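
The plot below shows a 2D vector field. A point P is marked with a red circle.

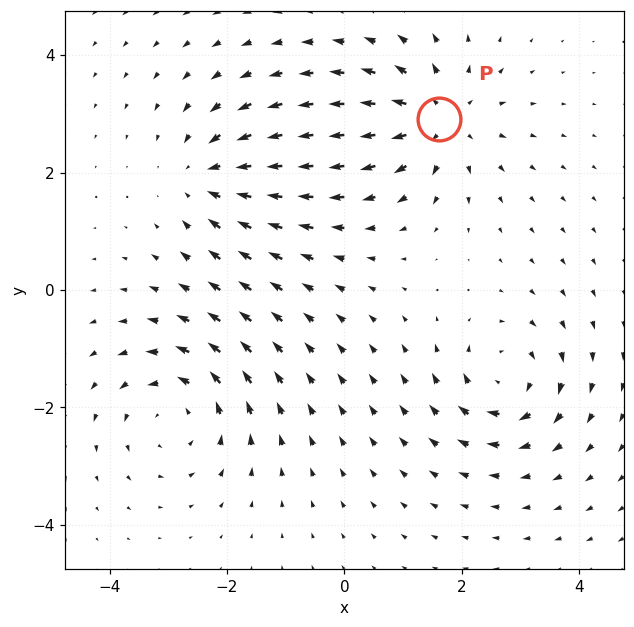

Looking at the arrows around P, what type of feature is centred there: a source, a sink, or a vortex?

source

At P (1.6, 2.9) the arrows spread outward. Divergence about +5, curl ≈0 — positive divergence with near-zero curl is a source.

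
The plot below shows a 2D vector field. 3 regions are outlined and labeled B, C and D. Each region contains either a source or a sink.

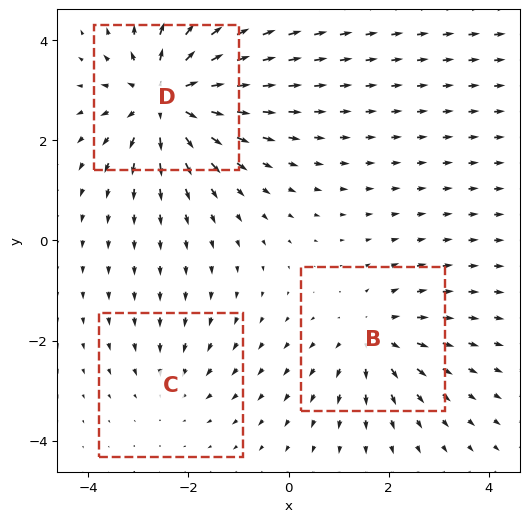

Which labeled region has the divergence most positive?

D

Divergence at each region's feature centre — B: about +3, C: about -2, D: about +5. Region D is most positive.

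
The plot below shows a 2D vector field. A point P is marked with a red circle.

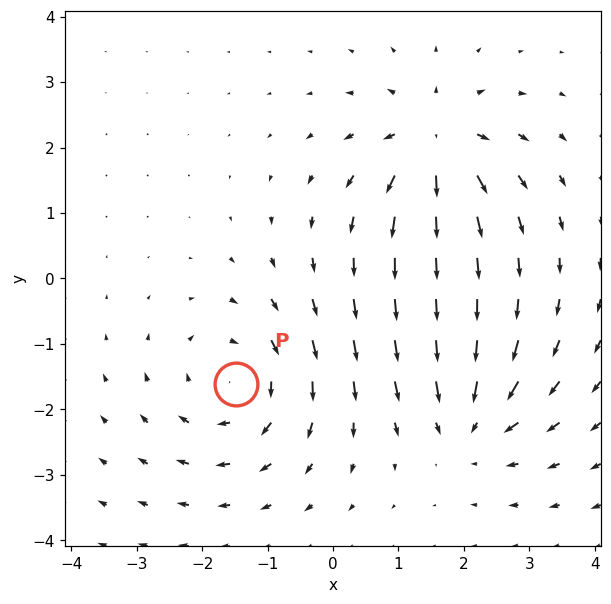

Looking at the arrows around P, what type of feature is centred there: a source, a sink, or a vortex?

At P (-1.5, -1.6) the arrows circulate clockwise. Divergence ≈0, curl about -4 — near-zero divergence with nonzero curl is a vortex.

vortex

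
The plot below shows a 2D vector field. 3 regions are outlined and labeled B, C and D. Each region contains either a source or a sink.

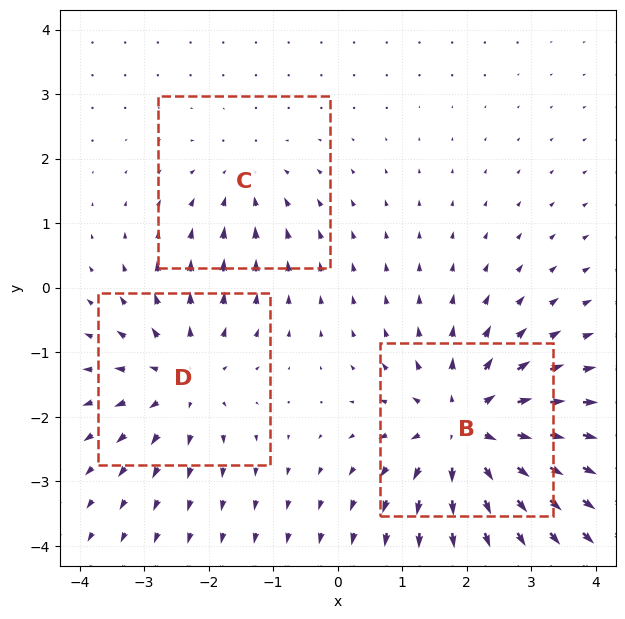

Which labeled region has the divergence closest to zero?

Divergence at each region's feature centre — B: about +4, C: about -2, D: about +3. Region C is closest to zero.

C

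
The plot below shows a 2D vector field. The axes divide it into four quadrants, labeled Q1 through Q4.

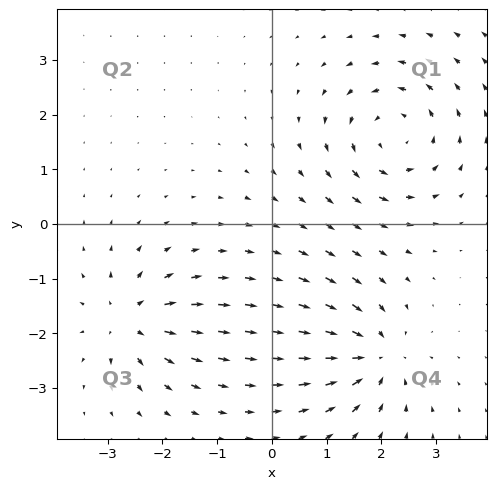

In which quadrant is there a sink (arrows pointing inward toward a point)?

Q4

The sink sits at approximately (1.9, -2.4), which lies in quadrant Q4. The divergence there is about -5, negative as expected for a sink.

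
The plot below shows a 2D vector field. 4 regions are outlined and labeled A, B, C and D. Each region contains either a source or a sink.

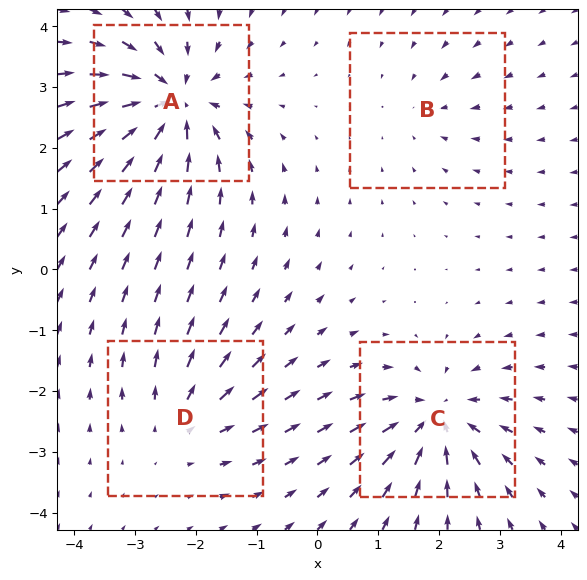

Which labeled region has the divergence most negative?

Divergence at each region's feature centre — A: about -8, B: about -2, C: about -6, D: about +4. Region A is most negative.

A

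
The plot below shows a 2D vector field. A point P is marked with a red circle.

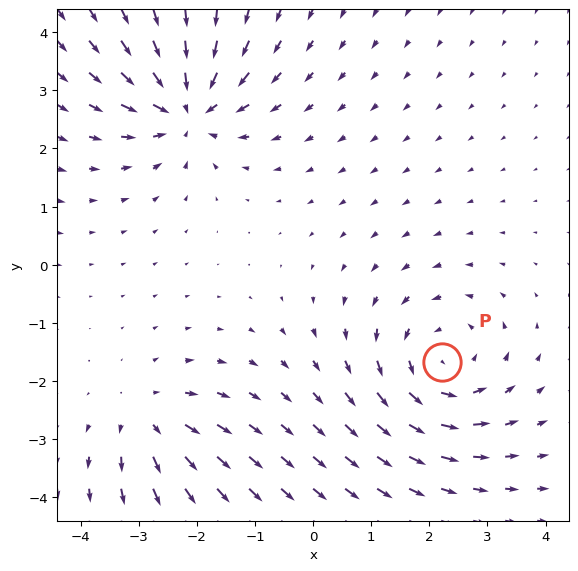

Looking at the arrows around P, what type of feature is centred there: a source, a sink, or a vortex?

vortex

At P (2.2, -1.7) the arrows circulate counterclockwise. Divergence ≈0, curl about +4 — near-zero divergence with nonzero curl is a vortex.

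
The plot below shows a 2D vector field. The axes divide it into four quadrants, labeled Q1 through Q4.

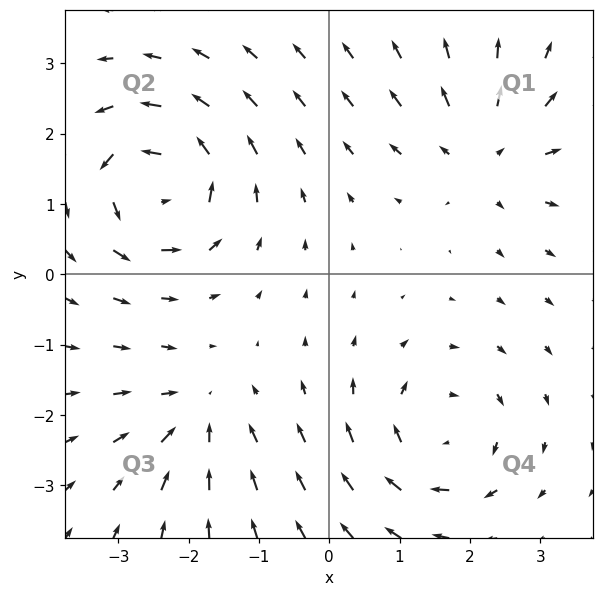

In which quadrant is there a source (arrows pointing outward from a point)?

The source sits at approximately (2.2, 1.7), which lies in quadrant Q1. The divergence there is about +3, positive as expected for a source.

Q1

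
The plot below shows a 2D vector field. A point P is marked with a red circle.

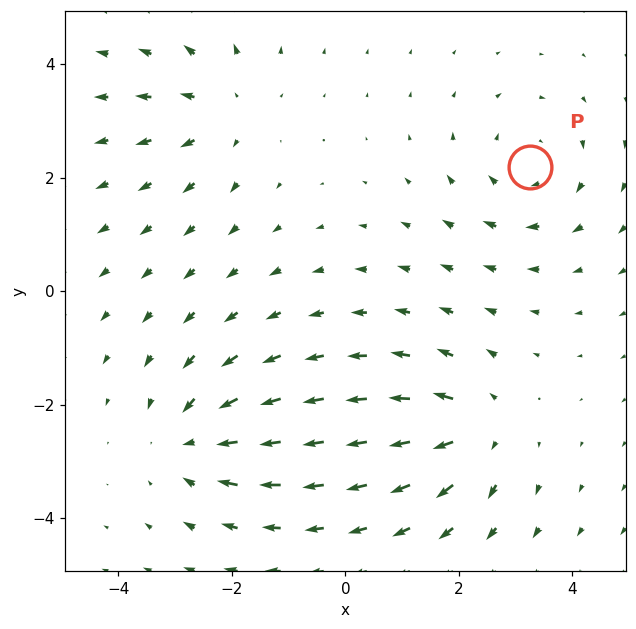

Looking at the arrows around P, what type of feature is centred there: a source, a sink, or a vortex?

vortex

At P (3.3, 2.2) the arrows circulate clockwise. Divergence ≈0, curl about -3 — near-zero divergence with nonzero curl is a vortex.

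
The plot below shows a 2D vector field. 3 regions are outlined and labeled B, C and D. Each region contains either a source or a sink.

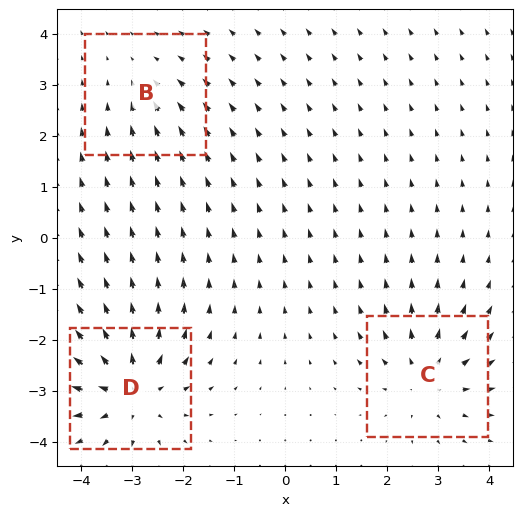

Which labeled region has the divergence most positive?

D

Divergence at each region's feature centre — B: about -2, C: about +4, D: about +5. Region D is most positive.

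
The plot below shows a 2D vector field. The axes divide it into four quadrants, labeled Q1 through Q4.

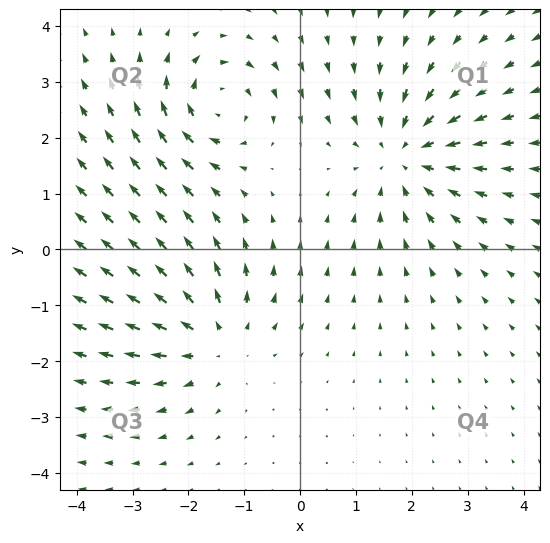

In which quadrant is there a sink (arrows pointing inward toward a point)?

The sink sits at approximately (1.9, 1.7), which lies in quadrant Q1. The divergence there is about -4, negative as expected for a sink.

Q1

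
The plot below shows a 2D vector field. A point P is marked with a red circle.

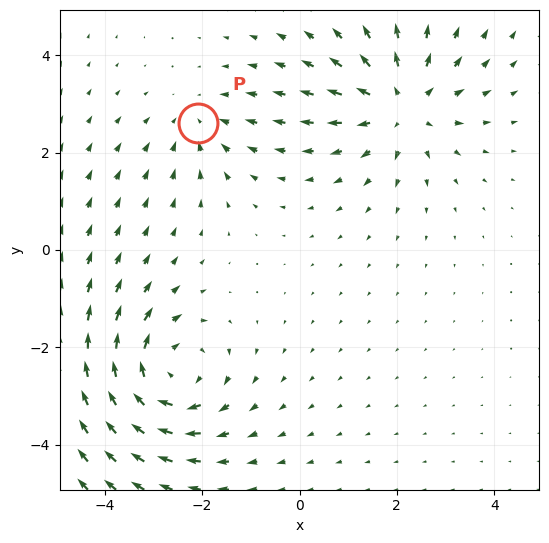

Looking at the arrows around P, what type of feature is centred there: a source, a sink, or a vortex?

At P (-2.1, 2.6) the arrows converge inward. Divergence about -2, curl ≈0 — negative divergence with near-zero curl is a sink.

sink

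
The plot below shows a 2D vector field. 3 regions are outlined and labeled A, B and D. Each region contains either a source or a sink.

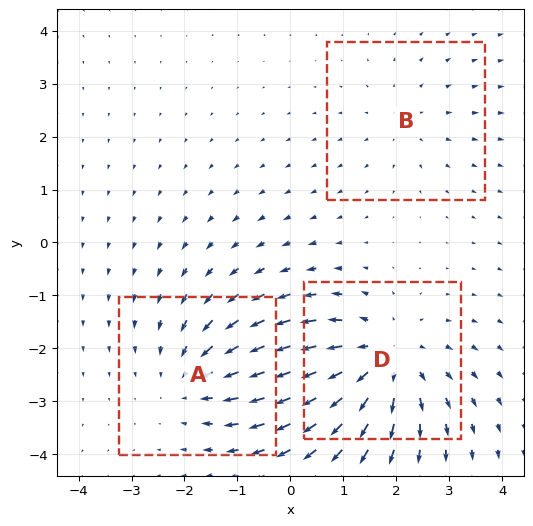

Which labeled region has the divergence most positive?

Divergence at each region's feature centre — A: about -3, B: about +2, D: about +4. Region D is most positive.

D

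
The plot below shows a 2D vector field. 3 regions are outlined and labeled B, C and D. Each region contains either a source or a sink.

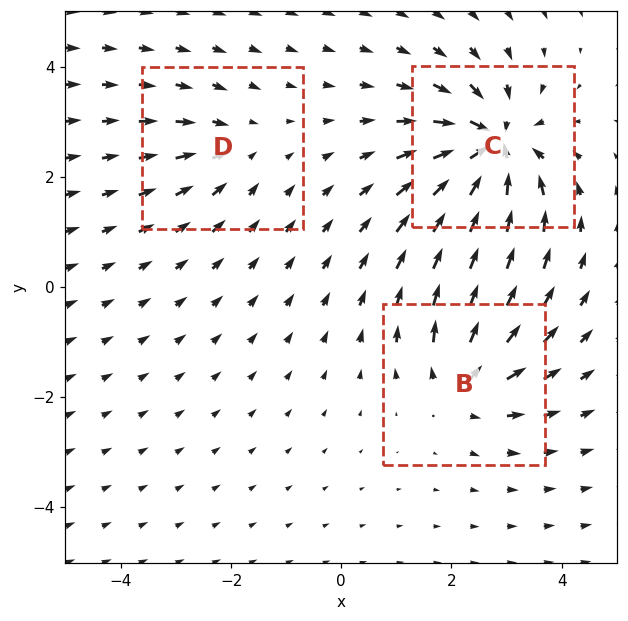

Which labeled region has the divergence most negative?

C

Divergence at each region's feature centre — B: about +4, C: about -7, D: about -3. Region C is most negative.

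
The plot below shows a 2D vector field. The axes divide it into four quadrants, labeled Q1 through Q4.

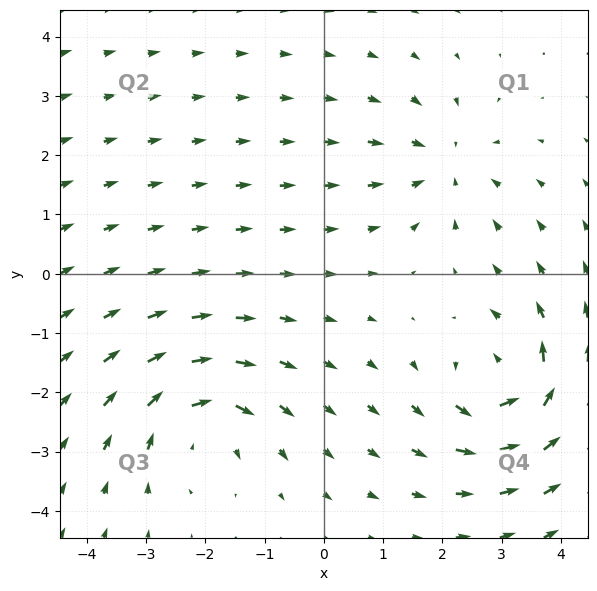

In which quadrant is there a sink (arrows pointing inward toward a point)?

The sink sits at approximately (2.0, 1.9), which lies in quadrant Q1. The divergence there is about -3, negative as expected for a sink.

Q1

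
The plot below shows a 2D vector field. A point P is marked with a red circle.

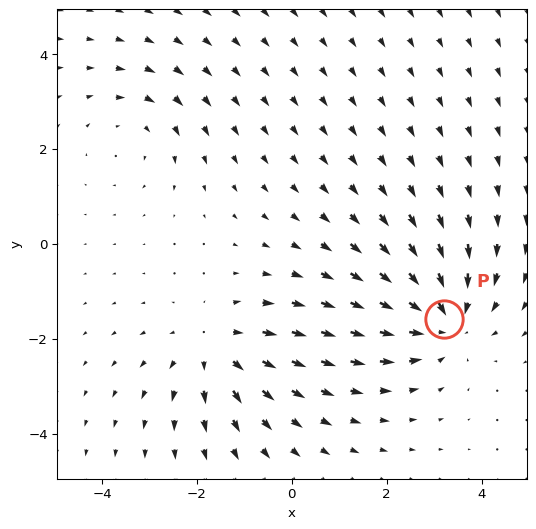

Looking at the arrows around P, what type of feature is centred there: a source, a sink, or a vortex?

At P (3.2, -1.6) the arrows converge inward. Divergence about -4, curl ≈0 — negative divergence with near-zero curl is a sink.

sink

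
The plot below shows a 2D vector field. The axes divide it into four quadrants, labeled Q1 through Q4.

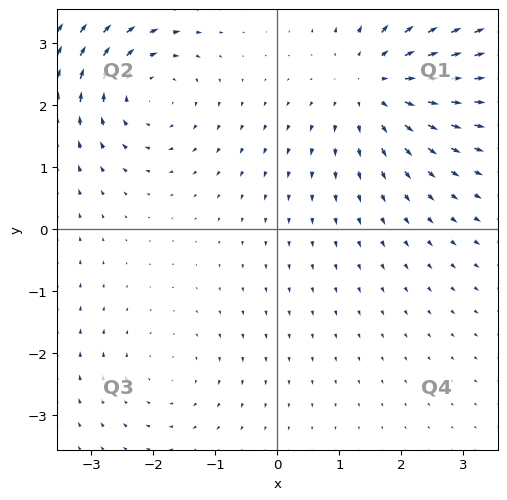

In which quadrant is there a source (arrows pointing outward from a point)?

Q1

The source sits at approximately (1.6, 2.4), which lies in quadrant Q1. The divergence there is about +4, positive as expected for a source.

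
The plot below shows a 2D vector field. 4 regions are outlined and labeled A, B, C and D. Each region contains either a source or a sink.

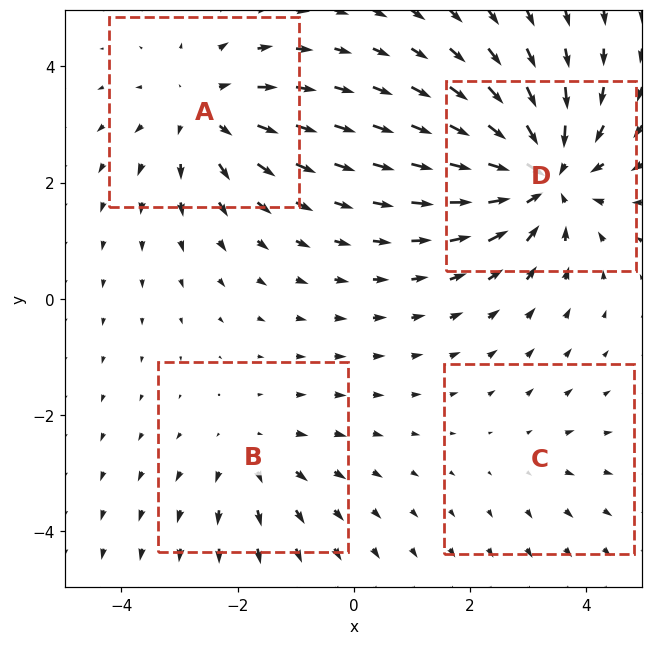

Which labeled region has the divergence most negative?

Divergence at each region's feature centre — A: about +4, B: about +3, C: about +2, D: about -7. Region D is most negative.

D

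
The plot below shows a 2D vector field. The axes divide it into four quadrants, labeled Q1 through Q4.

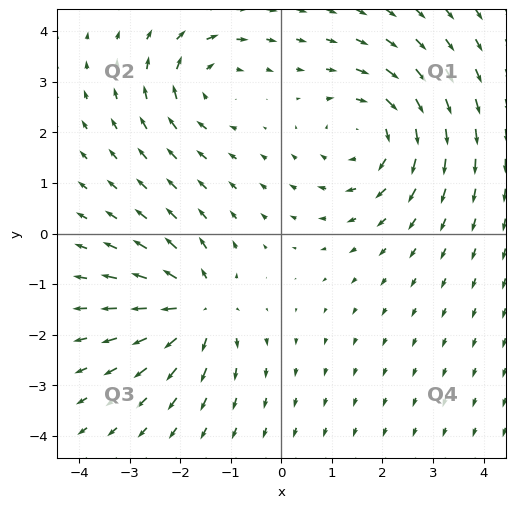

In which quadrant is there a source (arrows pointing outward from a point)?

The source sits at approximately (-1.6, -1.5), which lies in quadrant Q3. The divergence there is about +5, positive as expected for a source.

Q3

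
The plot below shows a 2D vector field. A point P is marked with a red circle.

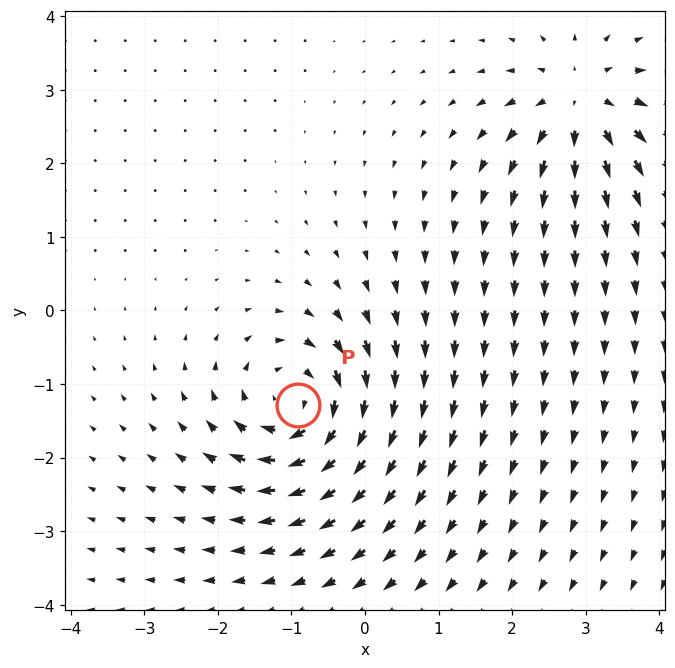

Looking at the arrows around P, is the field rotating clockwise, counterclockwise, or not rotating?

Near P at (-0.9, -1.3) the arrows circulate clockwise. The curl (z-component) there is about -7; negative curl means clockwise rotation.

clockwise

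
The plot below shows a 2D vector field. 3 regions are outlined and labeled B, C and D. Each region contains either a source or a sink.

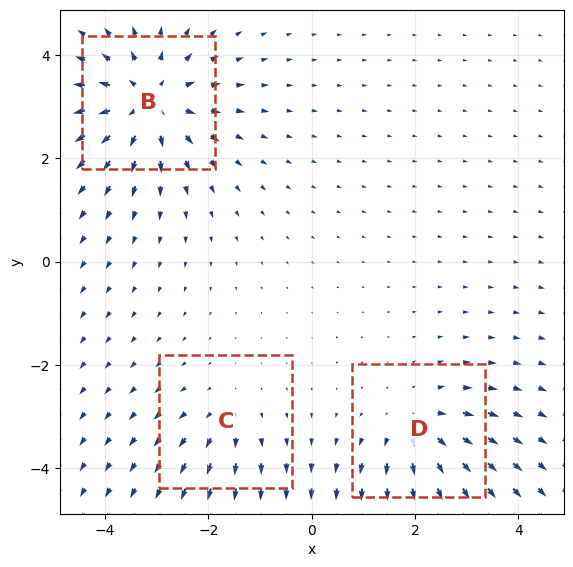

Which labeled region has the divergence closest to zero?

Divergence at each region's feature centre — B: about +5, C: about +2, D: about +4. Region C is closest to zero.

C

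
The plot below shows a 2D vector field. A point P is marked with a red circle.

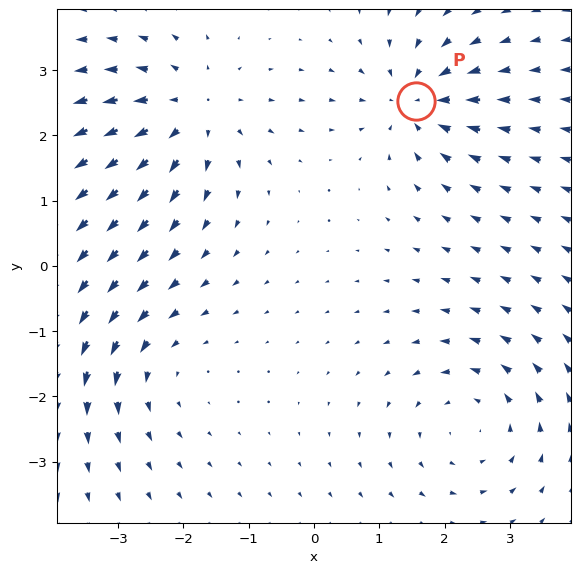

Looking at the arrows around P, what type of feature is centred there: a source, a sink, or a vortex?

At P (1.6, 2.5) the arrows converge inward. Divergence about -4, curl ≈0 — negative divergence with near-zero curl is a sink.

sink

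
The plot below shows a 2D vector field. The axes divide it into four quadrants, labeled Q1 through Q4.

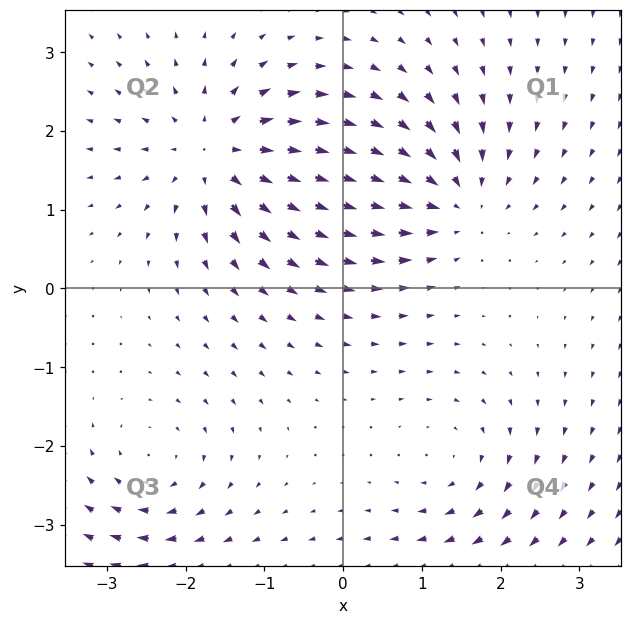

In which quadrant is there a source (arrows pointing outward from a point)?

The source sits at approximately (-1.6, 1.7), which lies in quadrant Q2. The divergence there is about +6, positive as expected for a source.

Q2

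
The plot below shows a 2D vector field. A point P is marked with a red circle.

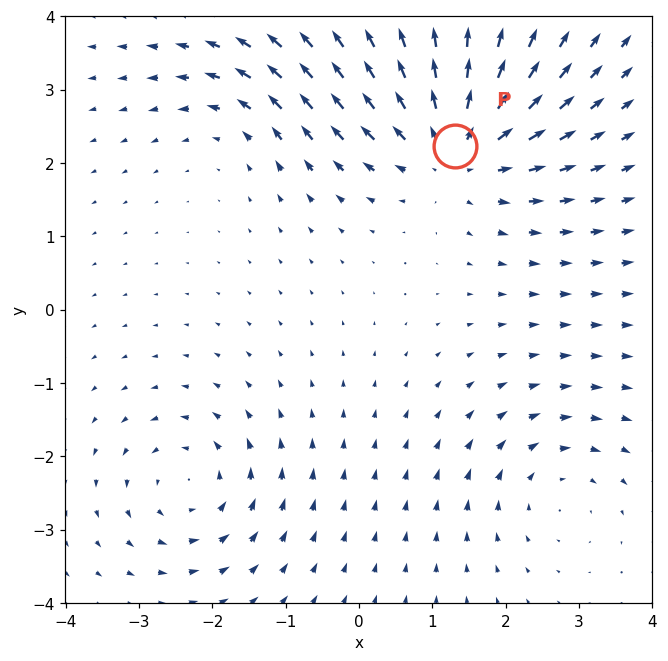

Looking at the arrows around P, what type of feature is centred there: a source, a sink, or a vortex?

At P (1.3, 2.2) the arrows spread outward. Divergence about +5, curl ≈0 — positive divergence with near-zero curl is a source.

source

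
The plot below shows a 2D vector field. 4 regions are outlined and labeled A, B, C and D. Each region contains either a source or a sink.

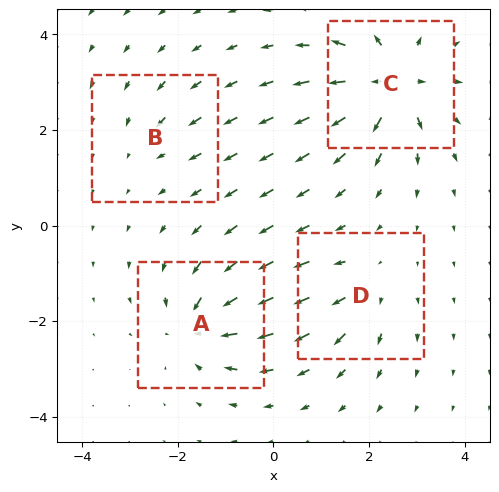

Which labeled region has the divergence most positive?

C

Divergence at each region's feature centre — A: about -7, B: about -3, C: about +8, D: about +4. Region C is most positive.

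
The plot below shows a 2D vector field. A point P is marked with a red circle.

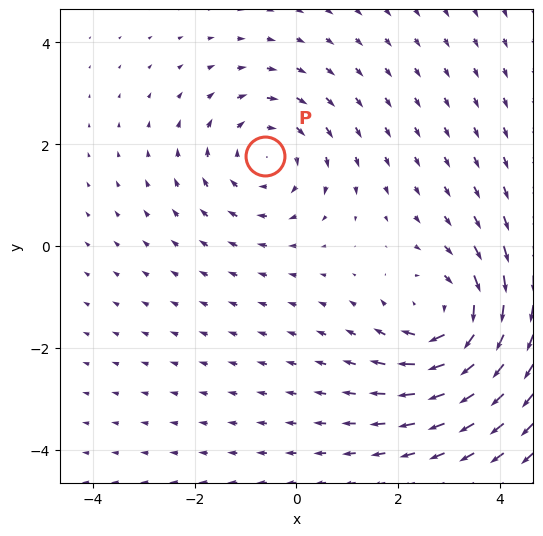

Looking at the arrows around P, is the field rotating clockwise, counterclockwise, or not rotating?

clockwise

Near P at (-0.6, 1.8) the arrows circulate clockwise. The curl (z-component) there is about -3; negative curl means clockwise rotation.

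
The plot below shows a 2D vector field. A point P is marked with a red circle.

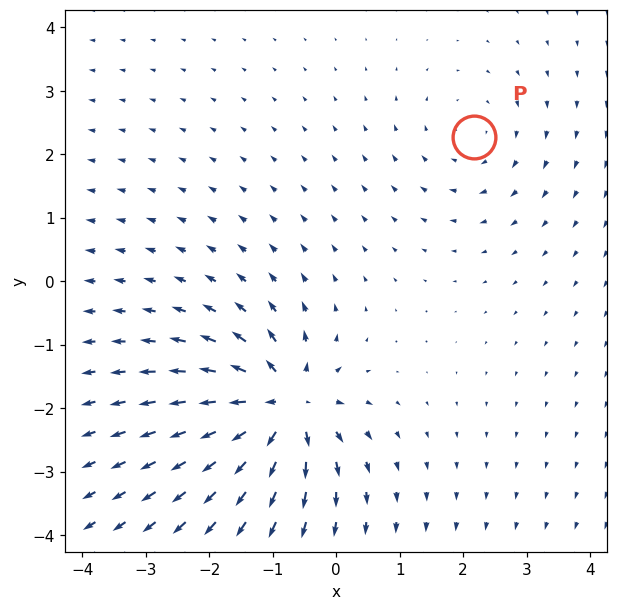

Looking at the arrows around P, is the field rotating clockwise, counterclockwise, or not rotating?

Near P at (2.2, 2.3) the arrows circulate clockwise. The curl (z-component) there is about -2; negative curl means clockwise rotation.

clockwise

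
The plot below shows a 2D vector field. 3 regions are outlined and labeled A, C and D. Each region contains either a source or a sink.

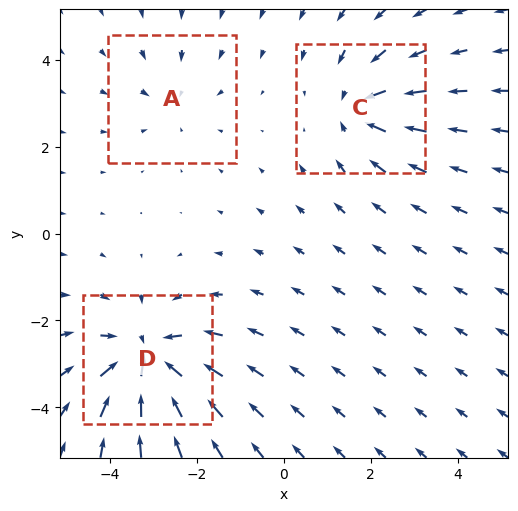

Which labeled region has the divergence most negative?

D

Divergence at each region's feature centre — A: about -2, C: about -3, D: about -5. Region D is most negative.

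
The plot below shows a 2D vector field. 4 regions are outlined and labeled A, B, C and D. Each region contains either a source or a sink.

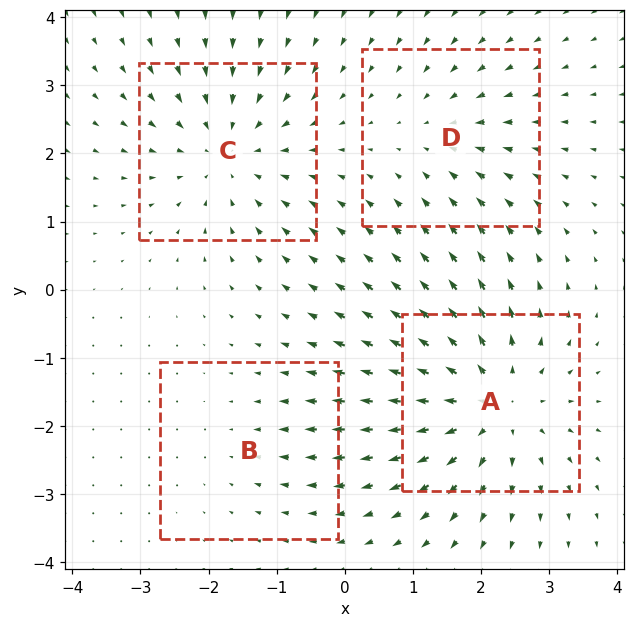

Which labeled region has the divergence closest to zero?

Divergence at each region's feature centre — A: about +6, B: about -2, C: about -5, D: about -3. Region B is closest to zero.

B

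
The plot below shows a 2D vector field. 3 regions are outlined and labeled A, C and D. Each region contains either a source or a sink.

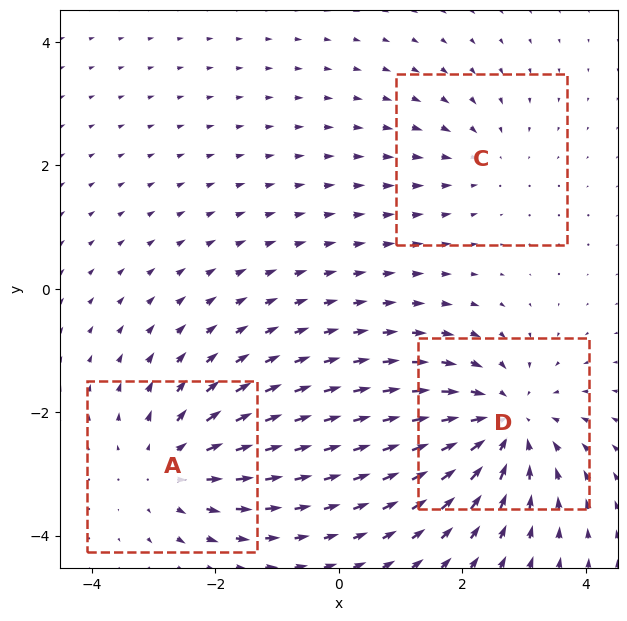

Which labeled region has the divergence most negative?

D

Divergence at each region's feature centre — A: about +3, C: about -2, D: about -4. Region D is most negative.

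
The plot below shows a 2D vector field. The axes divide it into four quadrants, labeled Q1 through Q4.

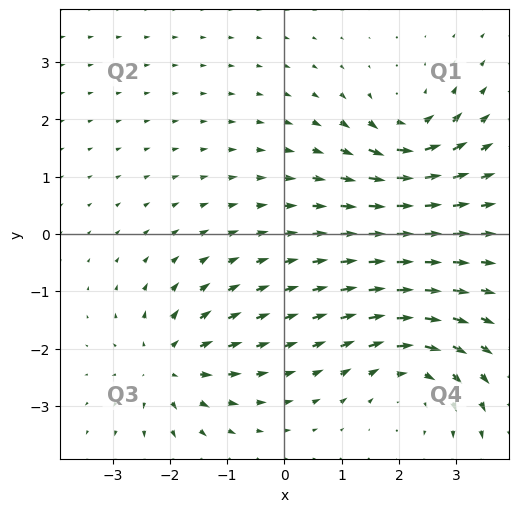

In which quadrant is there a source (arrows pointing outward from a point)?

Q3

The source sits at approximately (-2.0, -2.3), which lies in quadrant Q3. The divergence there is about +5, positive as expected for a source.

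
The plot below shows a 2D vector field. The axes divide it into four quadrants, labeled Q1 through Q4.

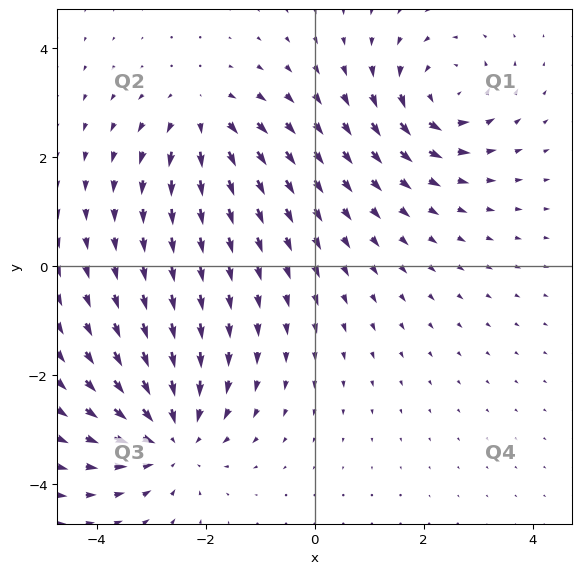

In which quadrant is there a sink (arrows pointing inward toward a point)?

Q3

The sink sits at approximately (-2.6, -3.1), which lies in quadrant Q3. The divergence there is about -4, negative as expected for a sink.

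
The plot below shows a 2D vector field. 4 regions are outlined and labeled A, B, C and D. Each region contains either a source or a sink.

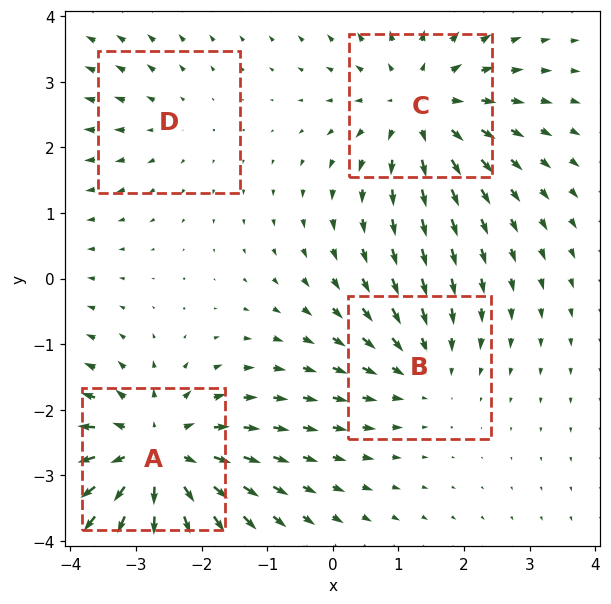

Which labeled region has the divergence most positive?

A

Divergence at each region's feature centre — A: about +6, B: about -3, C: about +4, D: about +2. Region A is most positive.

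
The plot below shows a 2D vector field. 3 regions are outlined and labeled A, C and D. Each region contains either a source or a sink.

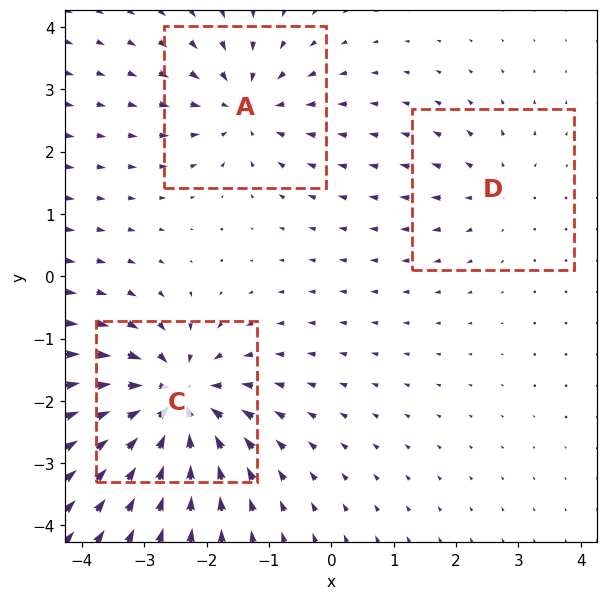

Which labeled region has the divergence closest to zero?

Divergence at each region's feature centre — A: about -4, C: about -6, D: about +2. Region D is closest to zero.

D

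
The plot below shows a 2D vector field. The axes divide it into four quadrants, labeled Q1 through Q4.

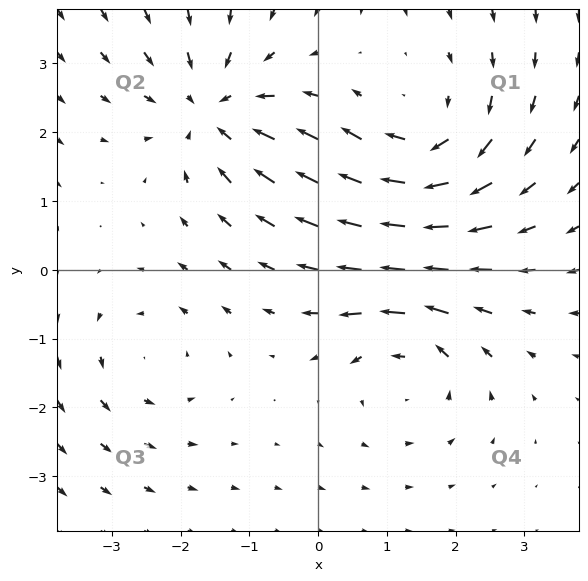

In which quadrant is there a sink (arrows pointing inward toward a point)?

The sink sits at approximately (-1.5, 2.3), which lies in quadrant Q2. The divergence there is about -4, negative as expected for a sink.

Q2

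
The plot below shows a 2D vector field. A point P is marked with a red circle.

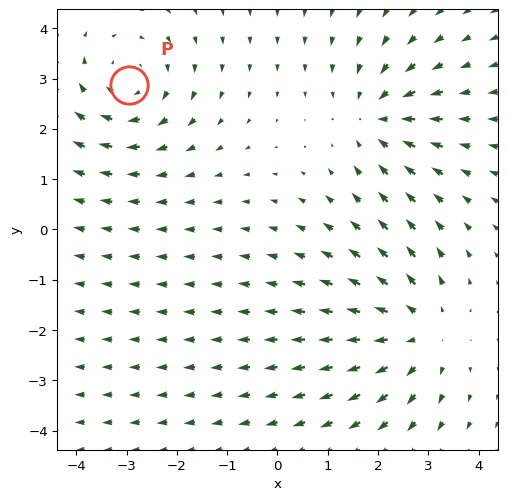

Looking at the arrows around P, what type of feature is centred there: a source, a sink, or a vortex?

vortex

At P (-2.9, 2.9) the arrows circulate clockwise. Divergence ≈0, curl about -3 — near-zero divergence with nonzero curl is a vortex.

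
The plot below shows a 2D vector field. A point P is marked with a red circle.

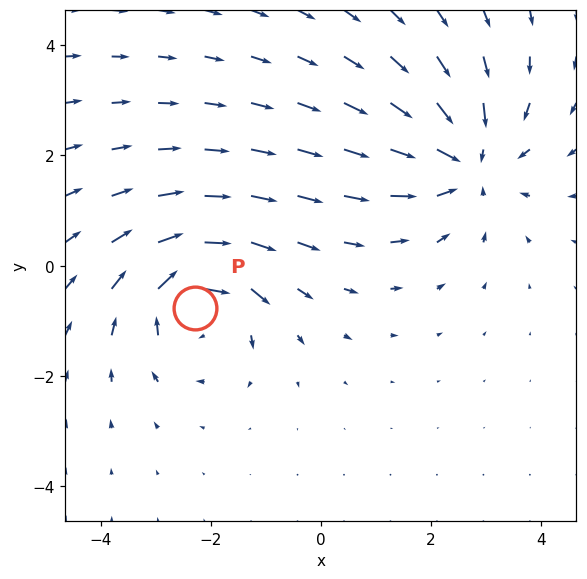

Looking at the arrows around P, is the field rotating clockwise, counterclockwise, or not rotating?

Near P at (-2.3, -0.8) the arrows circulate clockwise. The curl (z-component) there is about -4; negative curl means clockwise rotation.

clockwise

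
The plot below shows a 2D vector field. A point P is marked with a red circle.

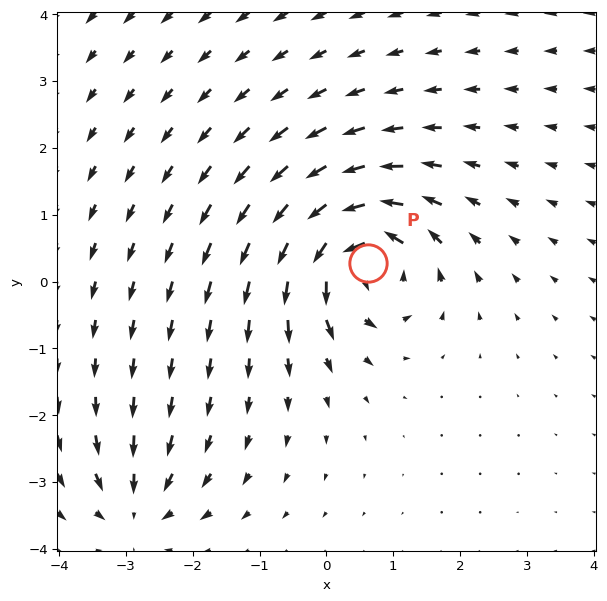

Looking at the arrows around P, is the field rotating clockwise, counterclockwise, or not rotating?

Near P at (0.6, 0.3) the arrows circulate counterclockwise. The curl (z-component) there is about +7; positive curl means counterclockwise rotation.

counterclockwise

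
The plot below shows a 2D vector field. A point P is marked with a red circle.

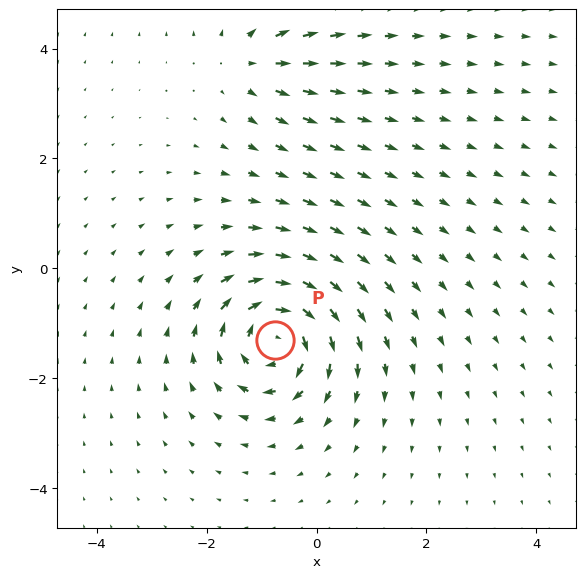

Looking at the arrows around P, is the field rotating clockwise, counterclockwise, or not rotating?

Near P at (-0.8, -1.3) the arrows circulate clockwise. The curl (z-component) there is about -6; negative curl means clockwise rotation.

clockwise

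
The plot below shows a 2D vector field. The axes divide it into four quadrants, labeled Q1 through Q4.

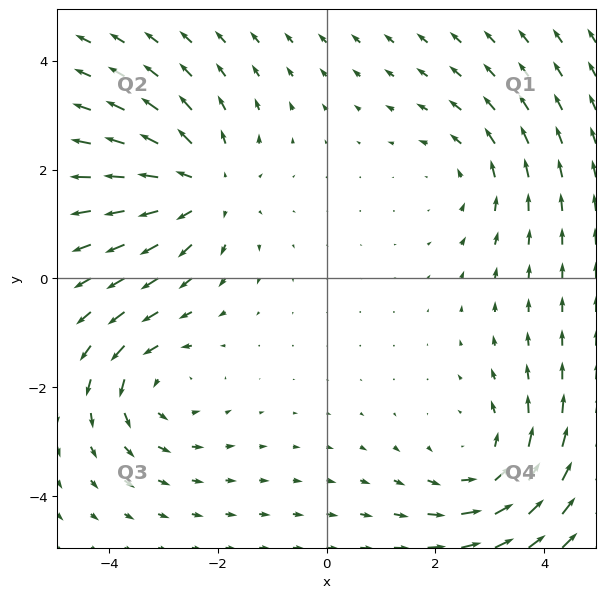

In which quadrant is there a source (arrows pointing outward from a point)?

Q2

The source sits at approximately (-2.3, 1.7), which lies in quadrant Q2. The divergence there is about +4, positive as expected for a source.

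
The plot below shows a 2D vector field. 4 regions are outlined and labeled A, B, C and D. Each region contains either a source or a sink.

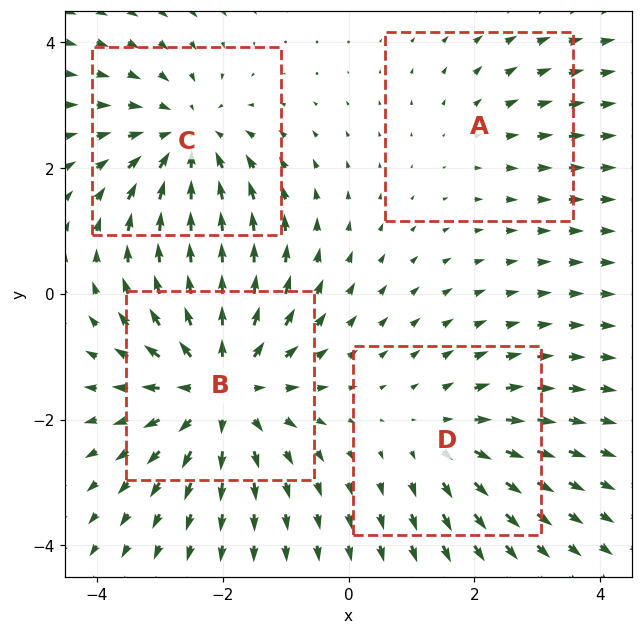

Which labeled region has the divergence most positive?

Divergence at each region's feature centre — A: about +2, B: about +6, C: about -4, D: about +3. Region B is most positive.

B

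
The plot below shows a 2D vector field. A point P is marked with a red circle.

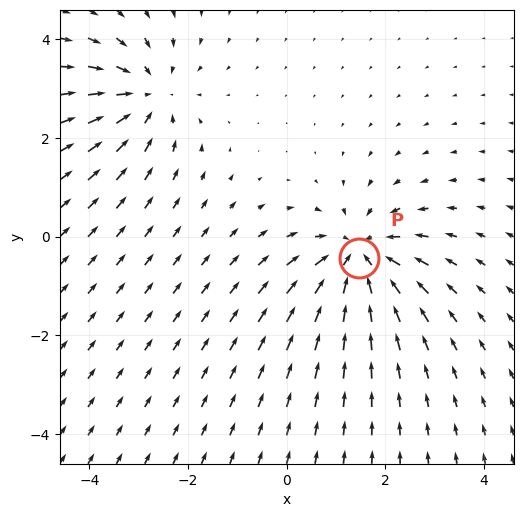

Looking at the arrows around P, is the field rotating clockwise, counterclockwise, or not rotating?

Near P at (1.5, -0.4) the arrows show no circulation. The curl there is ≈0.

not rotating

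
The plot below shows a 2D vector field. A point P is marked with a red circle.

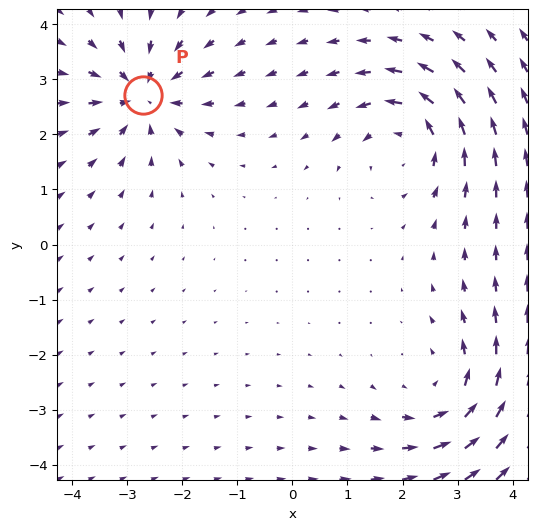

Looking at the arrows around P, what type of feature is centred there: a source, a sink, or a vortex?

At P (-2.7, 2.7) the arrows converge inward. Divergence about -4, curl ≈0 — negative divergence with near-zero curl is a sink.

sink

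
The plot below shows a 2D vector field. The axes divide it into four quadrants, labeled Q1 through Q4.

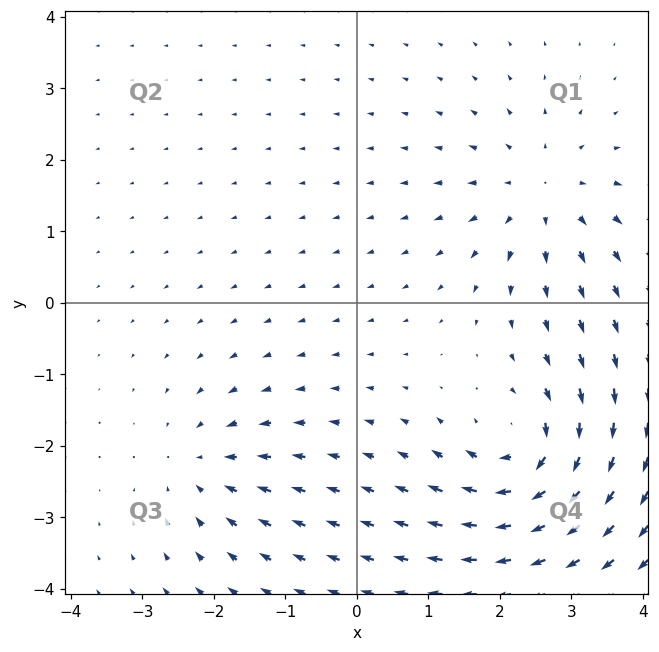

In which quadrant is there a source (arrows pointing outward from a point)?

The source sits at approximately (2.6, 1.5), which lies in quadrant Q1. The divergence there is about +4, positive as expected for a source.

Q1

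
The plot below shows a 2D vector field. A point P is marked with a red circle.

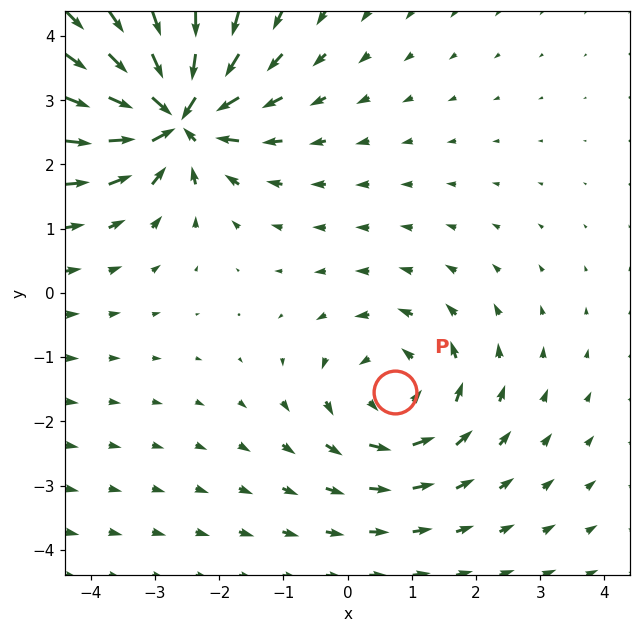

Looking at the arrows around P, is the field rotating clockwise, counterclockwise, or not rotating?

counterclockwise

Near P at (0.7, -1.5) the arrows circulate counterclockwise. The curl (z-component) there is about +3; positive curl means counterclockwise rotation.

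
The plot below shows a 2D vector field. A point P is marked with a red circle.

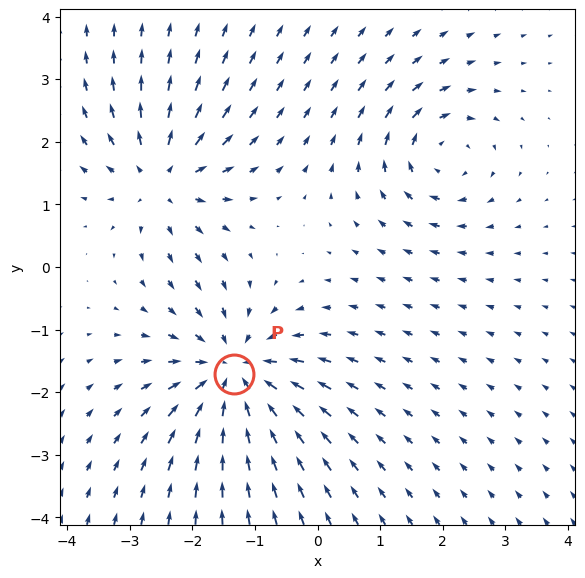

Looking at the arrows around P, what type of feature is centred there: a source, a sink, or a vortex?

At P (-1.3, -1.7) the arrows converge inward. Divergence about -5, curl ≈0 — negative divergence with near-zero curl is a sink.

sink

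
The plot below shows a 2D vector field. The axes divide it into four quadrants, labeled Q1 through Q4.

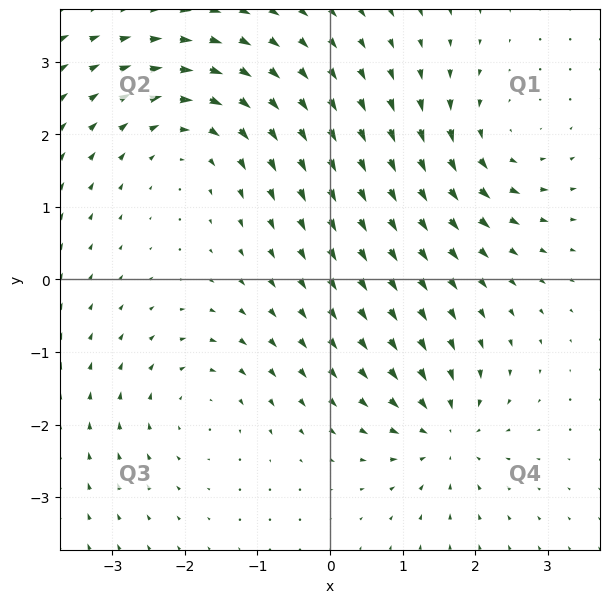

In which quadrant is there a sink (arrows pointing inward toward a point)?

Q4

The sink sits at approximately (1.6, -2.1), which lies in quadrant Q4. The divergence there is about -6, negative as expected for a sink.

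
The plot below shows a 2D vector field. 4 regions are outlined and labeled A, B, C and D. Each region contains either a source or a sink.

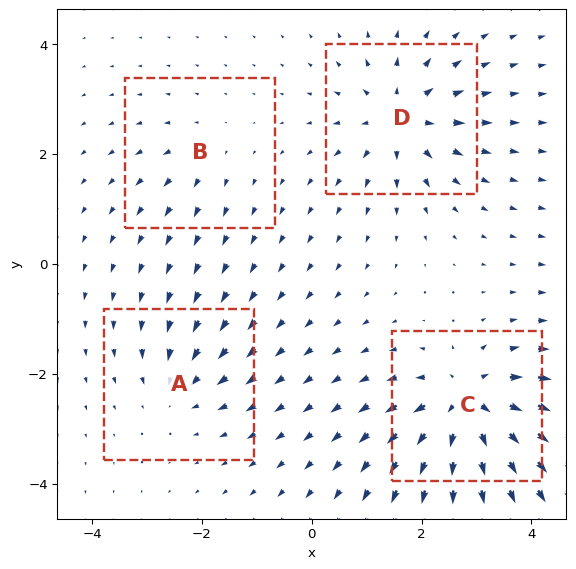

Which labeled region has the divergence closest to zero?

Divergence at each region's feature centre — A: about -4, B: about +3, C: about +8, D: about +6. Region B is closest to zero.

B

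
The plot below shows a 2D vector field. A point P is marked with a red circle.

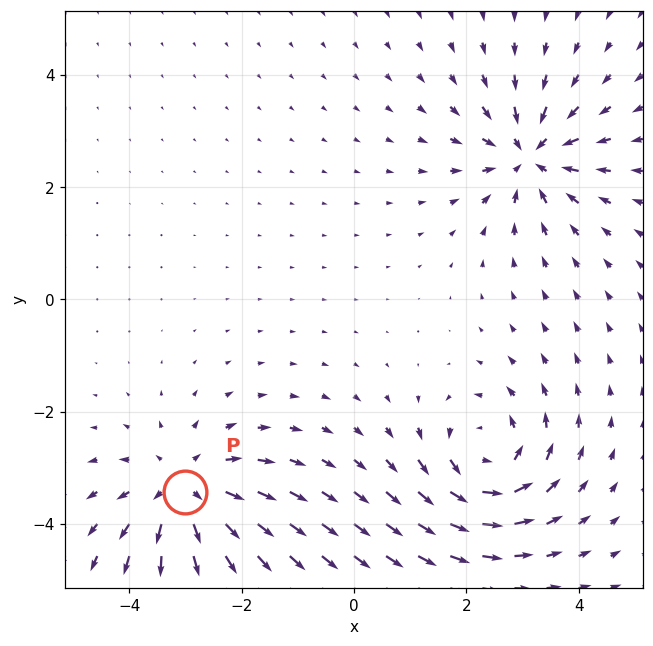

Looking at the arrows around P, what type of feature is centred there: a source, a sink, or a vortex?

source

At P (-3.0, -3.4) the arrows spread outward. Divergence about +3, curl ≈0 — positive divergence with near-zero curl is a source.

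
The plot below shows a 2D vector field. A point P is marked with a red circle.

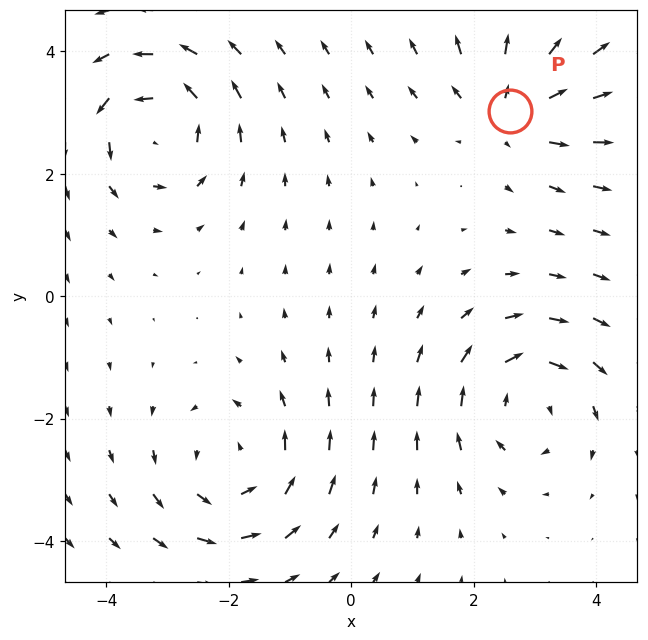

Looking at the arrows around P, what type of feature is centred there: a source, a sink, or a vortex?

source

At P (2.6, 3.0) the arrows spread outward. Divergence about +4, curl ≈0 — positive divergence with near-zero curl is a source.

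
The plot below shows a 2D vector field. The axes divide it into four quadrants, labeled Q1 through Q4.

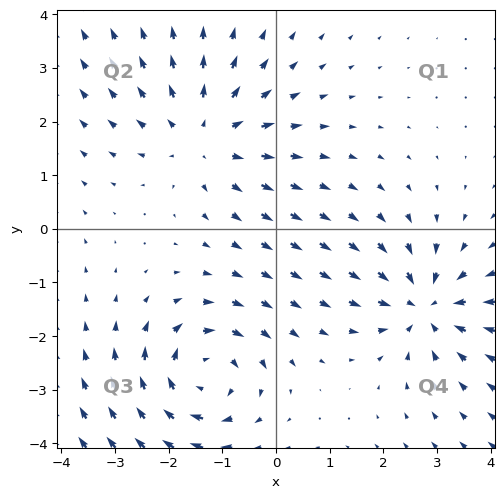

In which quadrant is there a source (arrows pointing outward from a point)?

Q2

The source sits at approximately (-1.3, 1.7), which lies in quadrant Q2. The divergence there is about +3, positive as expected for a source.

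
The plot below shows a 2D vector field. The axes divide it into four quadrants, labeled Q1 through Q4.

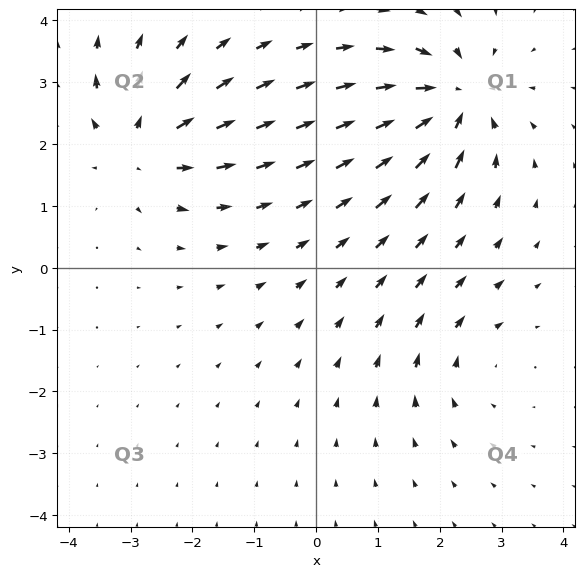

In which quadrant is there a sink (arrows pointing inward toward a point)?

Q1

The sink sits at approximately (2.2, 2.7), which lies in quadrant Q1. The divergence there is about -6, negative as expected for a sink.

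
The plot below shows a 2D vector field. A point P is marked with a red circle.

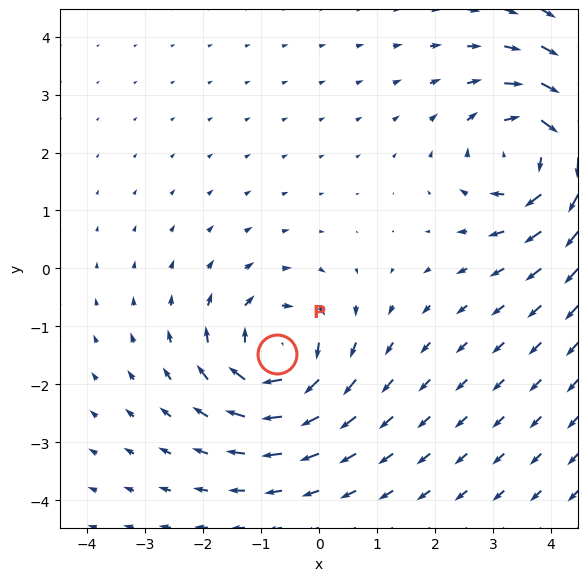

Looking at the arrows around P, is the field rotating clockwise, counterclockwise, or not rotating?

clockwise

Near P at (-0.7, -1.5) the arrows circulate clockwise. The curl (z-component) there is about -4; negative curl means clockwise rotation.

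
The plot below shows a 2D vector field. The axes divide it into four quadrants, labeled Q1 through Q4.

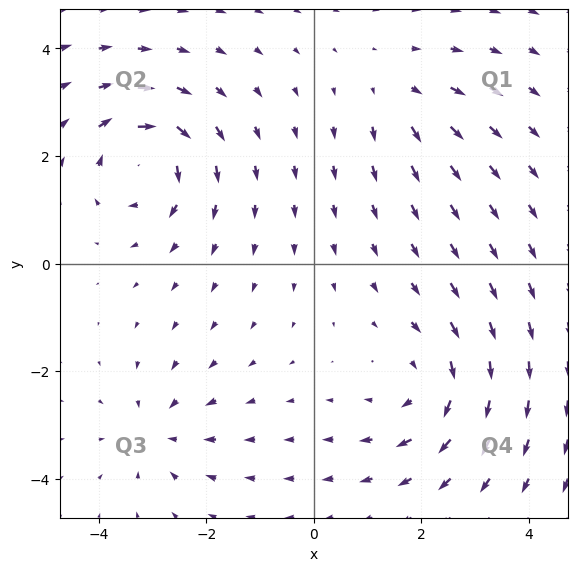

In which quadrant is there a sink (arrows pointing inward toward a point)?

Q3

The sink sits at approximately (-2.9, -3.1), which lies in quadrant Q3. The divergence there is about -4, negative as expected for a sink.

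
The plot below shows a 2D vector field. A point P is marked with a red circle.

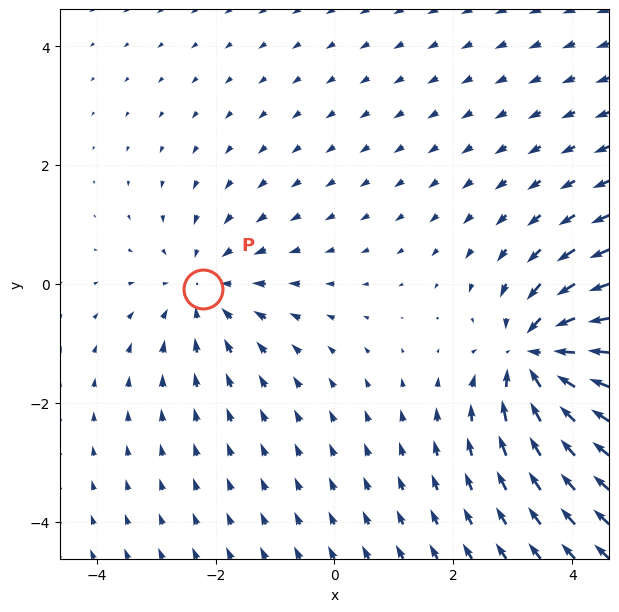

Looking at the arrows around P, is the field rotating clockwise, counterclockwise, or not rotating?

Near P at (-2.2, -0.1) the arrows show no circulation. The curl there is ≈0.

not rotating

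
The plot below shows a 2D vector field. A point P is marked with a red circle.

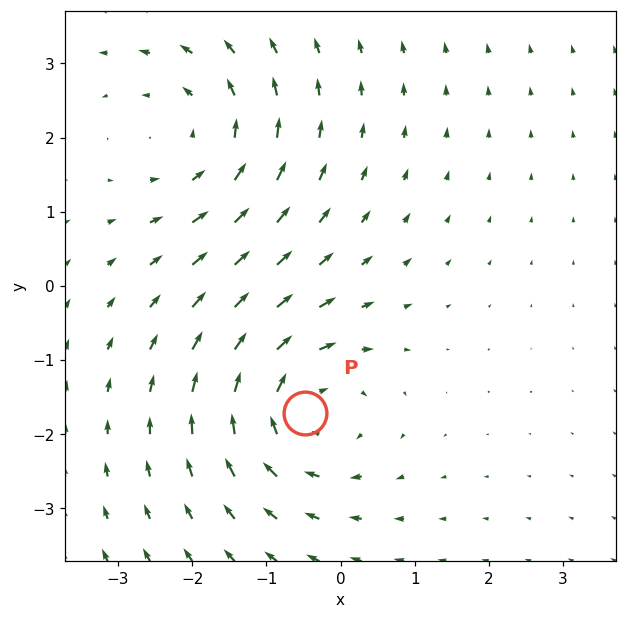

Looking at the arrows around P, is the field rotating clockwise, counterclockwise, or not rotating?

clockwise

Near P at (-0.5, -1.7) the arrows circulate clockwise. The curl (z-component) there is about -3; negative curl means clockwise rotation.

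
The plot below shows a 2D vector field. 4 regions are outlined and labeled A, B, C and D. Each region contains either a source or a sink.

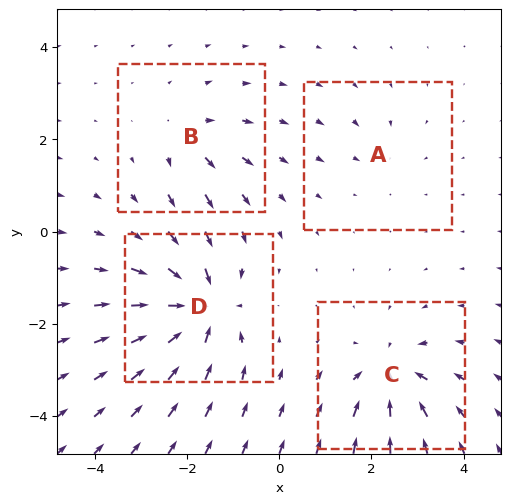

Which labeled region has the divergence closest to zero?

A

Divergence at each region's feature centre — A: about -2, B: about +4, C: about -6, D: about -9. Region A is closest to zero.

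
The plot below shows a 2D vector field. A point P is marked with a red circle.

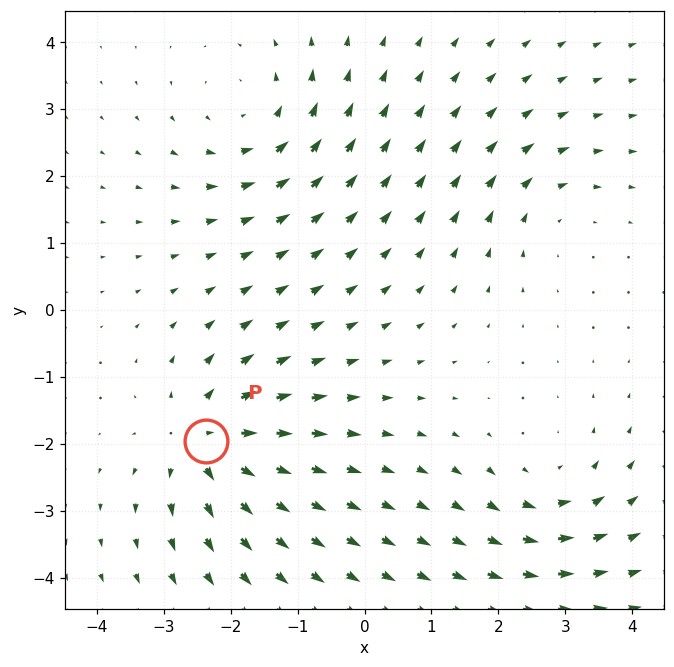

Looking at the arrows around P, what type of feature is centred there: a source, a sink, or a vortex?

source

At P (-2.4, -2.0) the arrows spread outward. Divergence about +7, curl ≈0 — positive divergence with near-zero curl is a source.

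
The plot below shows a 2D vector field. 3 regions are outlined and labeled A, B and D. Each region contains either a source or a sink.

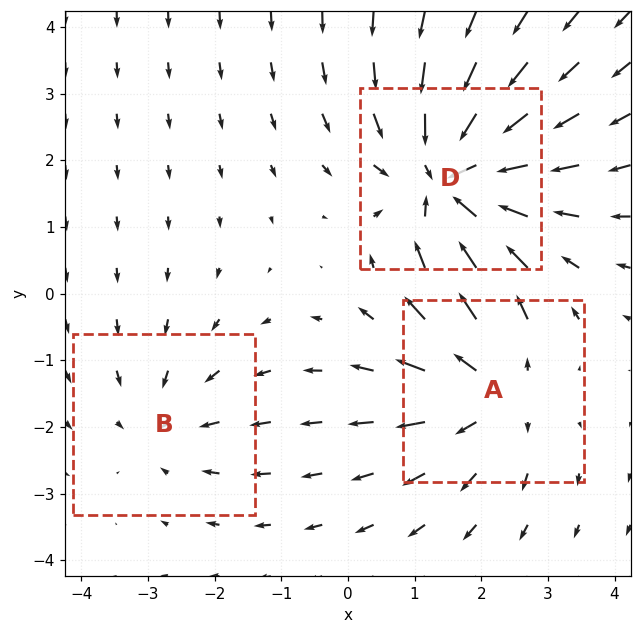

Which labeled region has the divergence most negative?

Divergence at each region's feature centre — A: about +3, B: about -2, D: about -4. Region D is most negative.

D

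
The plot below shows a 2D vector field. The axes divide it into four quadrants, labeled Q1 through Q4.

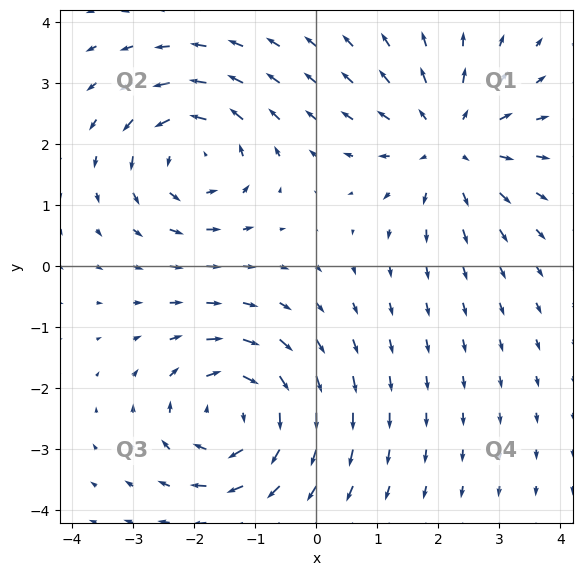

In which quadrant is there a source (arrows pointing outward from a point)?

The source sits at approximately (2.2, 2.0), which lies in quadrant Q1. The divergence there is about +4, positive as expected for a source.

Q1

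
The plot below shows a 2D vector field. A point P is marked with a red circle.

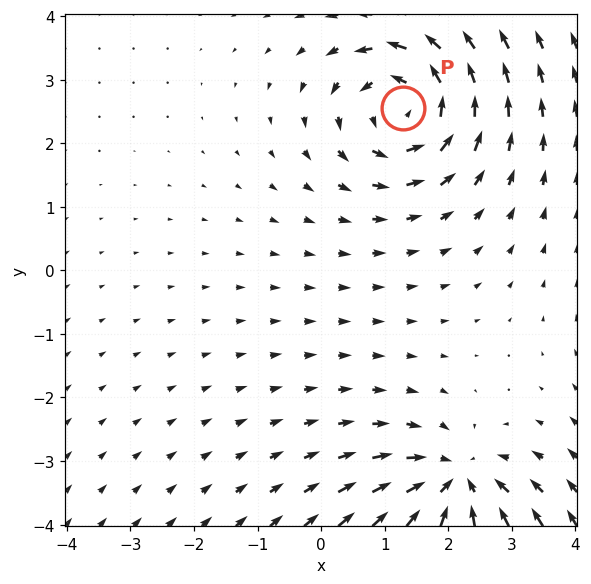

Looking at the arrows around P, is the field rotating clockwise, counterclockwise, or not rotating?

Near P at (1.3, 2.5) the arrows circulate counterclockwise. The curl (z-component) there is about +5; positive curl means counterclockwise rotation.

counterclockwise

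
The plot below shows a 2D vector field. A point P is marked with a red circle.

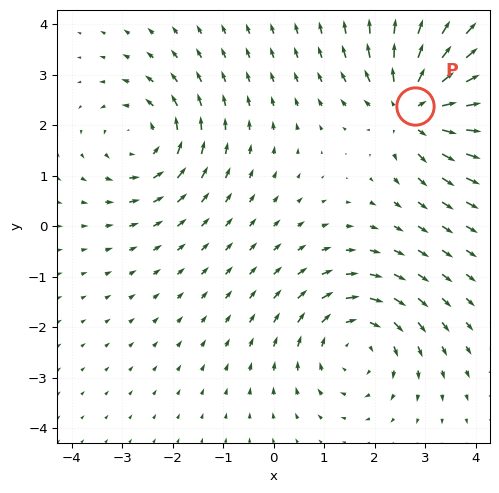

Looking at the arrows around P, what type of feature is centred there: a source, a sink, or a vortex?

At P (2.8, 2.4) the arrows spread outward. Divergence about +5, curl ≈0 — positive divergence with near-zero curl is a source.

source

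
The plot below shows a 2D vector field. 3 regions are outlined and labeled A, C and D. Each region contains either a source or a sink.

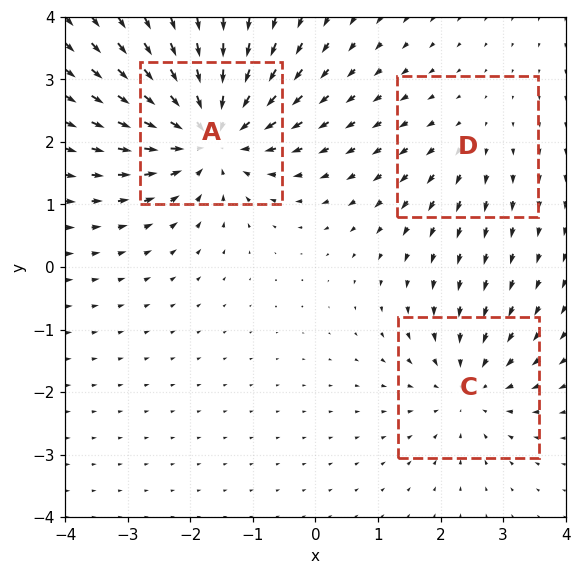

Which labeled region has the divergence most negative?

Divergence at each region's feature centre — A: about -5, C: about -3, D: about +2. Region A is most negative.

A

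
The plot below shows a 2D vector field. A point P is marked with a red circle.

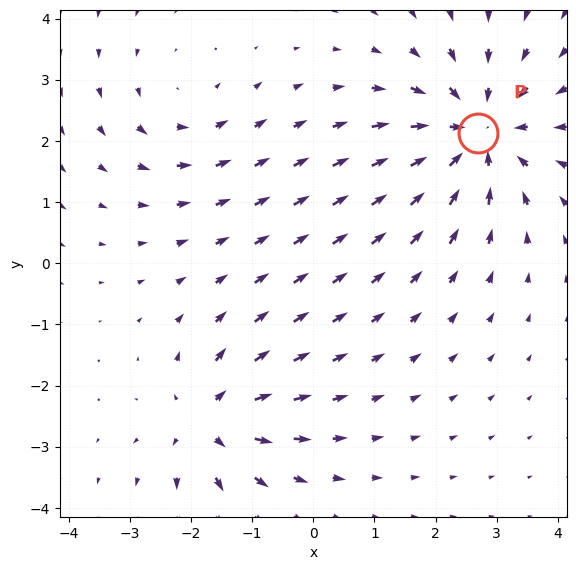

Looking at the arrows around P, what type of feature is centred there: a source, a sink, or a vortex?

At P (2.7, 2.1) the arrows converge inward. Divergence about -4, curl ≈0 — negative divergence with near-zero curl is a sink.

sink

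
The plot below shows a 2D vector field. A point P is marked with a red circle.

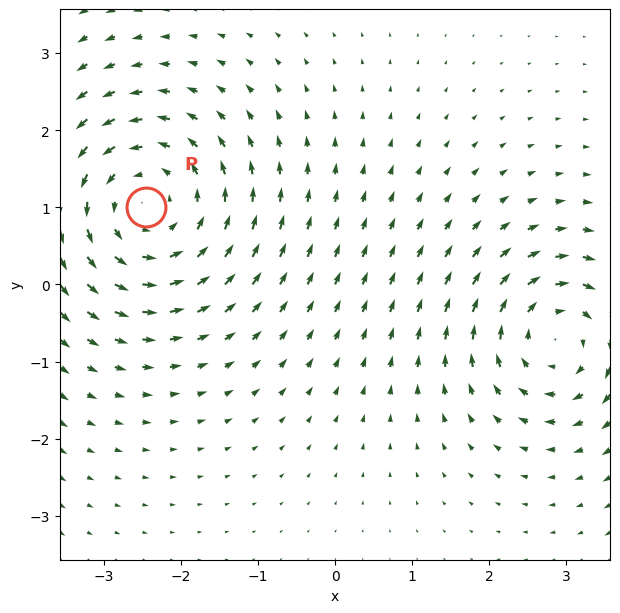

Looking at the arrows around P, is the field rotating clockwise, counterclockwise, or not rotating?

Near P at (-2.5, 1.0) the arrows circulate counterclockwise. The curl (z-component) there is about +4; positive curl means counterclockwise rotation.

counterclockwise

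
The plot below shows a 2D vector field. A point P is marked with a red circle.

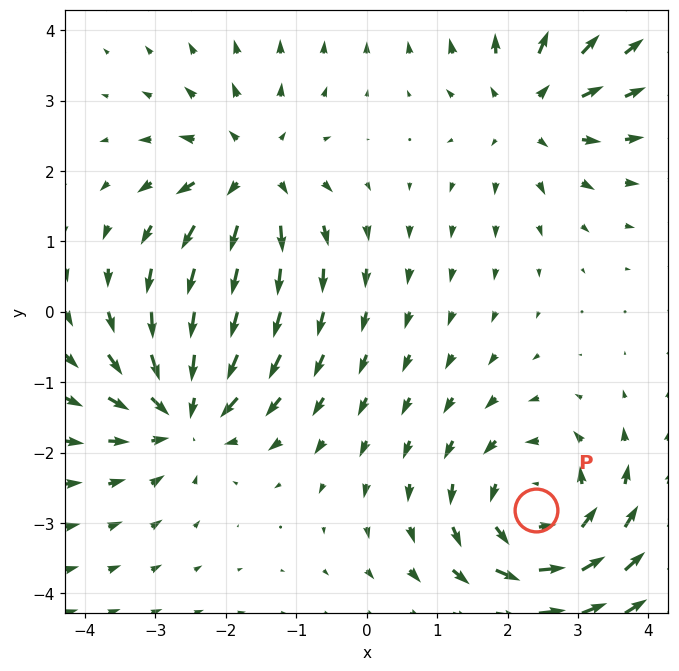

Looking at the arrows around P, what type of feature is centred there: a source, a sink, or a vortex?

At P (2.4, -2.8) the arrows circulate counterclockwise. Divergence ≈0, curl about +5 — near-zero divergence with nonzero curl is a vortex.

vortex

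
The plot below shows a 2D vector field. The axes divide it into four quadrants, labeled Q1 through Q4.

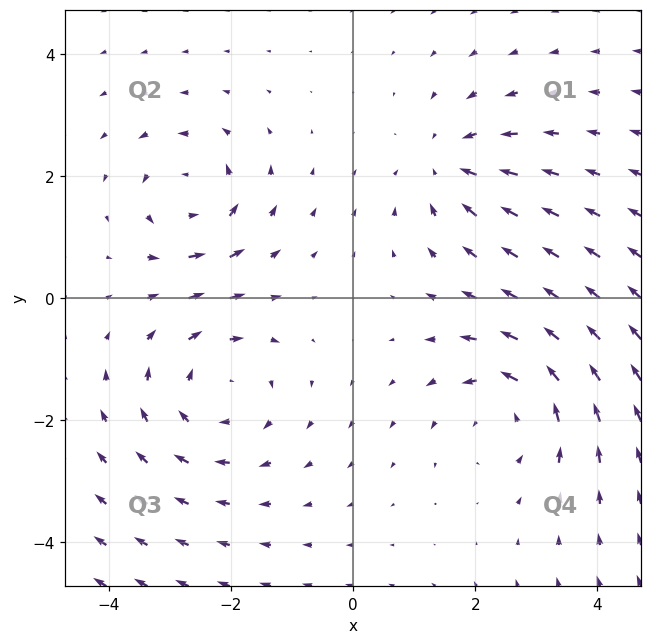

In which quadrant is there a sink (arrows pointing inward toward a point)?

The sink sits at approximately (1.6, 2.2), which lies in quadrant Q1. The divergence there is about -3, negative as expected for a sink.

Q1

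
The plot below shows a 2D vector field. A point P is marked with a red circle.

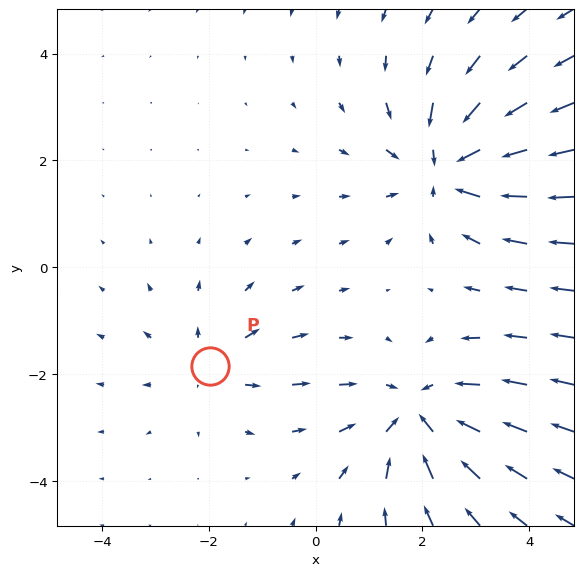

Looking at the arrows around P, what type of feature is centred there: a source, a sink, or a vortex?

At P (-2.0, -1.9) the arrows spread outward. Divergence about +3, curl ≈0 — positive divergence with near-zero curl is a source.

source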